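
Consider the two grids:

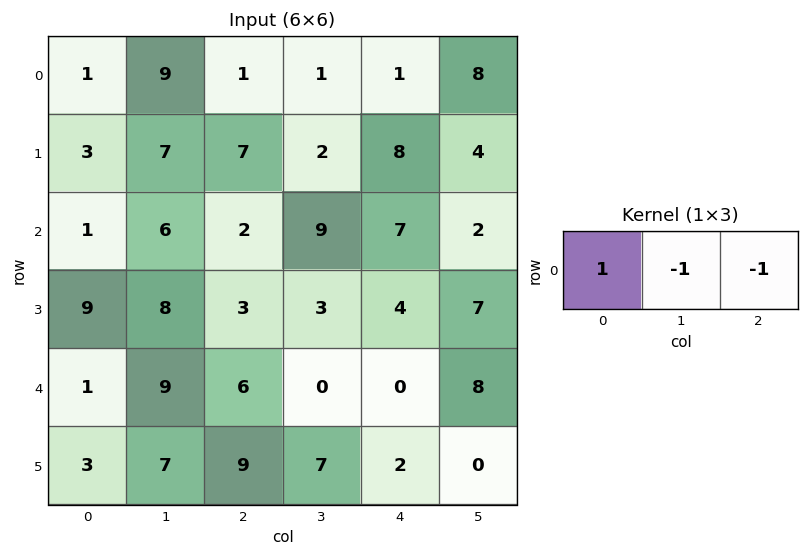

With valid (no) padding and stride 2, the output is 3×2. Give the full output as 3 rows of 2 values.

-9 -1
-7 -14
-14 6

Output[0,0]: The receptive field on the input at this output position is [1 9 1]. Elementwise product with the kernel and sum: 1·1 + 9·-1 + 1·-1.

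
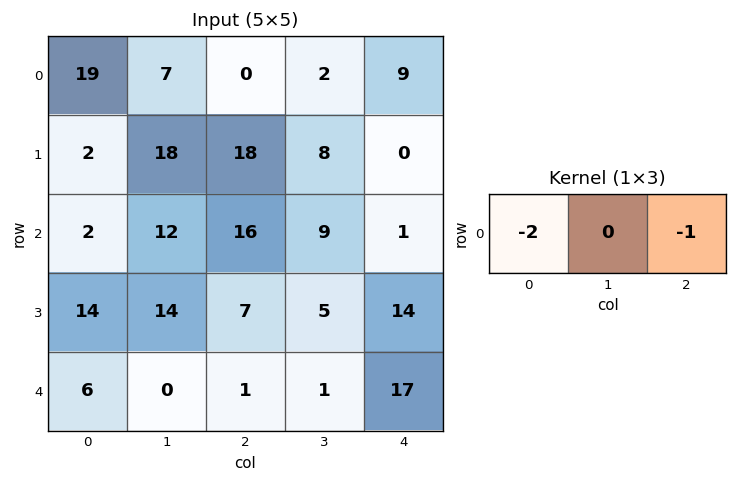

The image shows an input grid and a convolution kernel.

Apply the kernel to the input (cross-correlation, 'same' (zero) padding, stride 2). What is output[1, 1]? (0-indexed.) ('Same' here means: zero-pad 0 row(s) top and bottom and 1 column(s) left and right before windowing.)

The receptive field on the zero-padded input at this output position is [12 16 9]. Elementwise product with the kernel and sum: 12·-2 + 9·-1.

-33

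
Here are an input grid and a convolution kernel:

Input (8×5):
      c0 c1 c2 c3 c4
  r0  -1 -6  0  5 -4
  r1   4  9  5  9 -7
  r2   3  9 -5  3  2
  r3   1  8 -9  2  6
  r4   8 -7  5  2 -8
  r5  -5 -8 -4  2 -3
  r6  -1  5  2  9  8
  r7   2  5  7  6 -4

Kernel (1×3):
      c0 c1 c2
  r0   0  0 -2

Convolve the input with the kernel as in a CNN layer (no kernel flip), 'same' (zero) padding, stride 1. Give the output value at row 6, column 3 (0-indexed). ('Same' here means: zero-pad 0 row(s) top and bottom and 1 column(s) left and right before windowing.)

The receptive field on the zero-padded input at this output position is [2 9 8]. Elementwise product with the kernel and sum: 8·-2.

-16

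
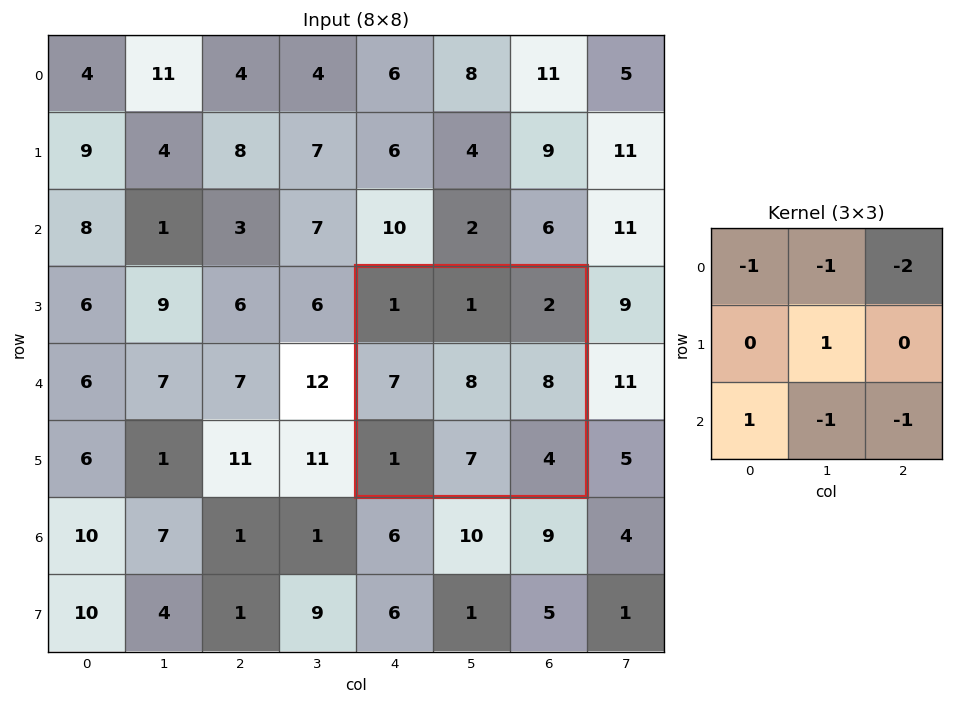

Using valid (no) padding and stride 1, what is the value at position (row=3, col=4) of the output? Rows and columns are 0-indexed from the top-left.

-8

The receptive field on the input at this output position is [1 1 2 / 7 8 8 / 1 7 4]. Elementwise product with the kernel and sum: 1·-1 + 1·-1 + 2·-2 + 8·1 + 1·1 + 7·-1 + 4·-1.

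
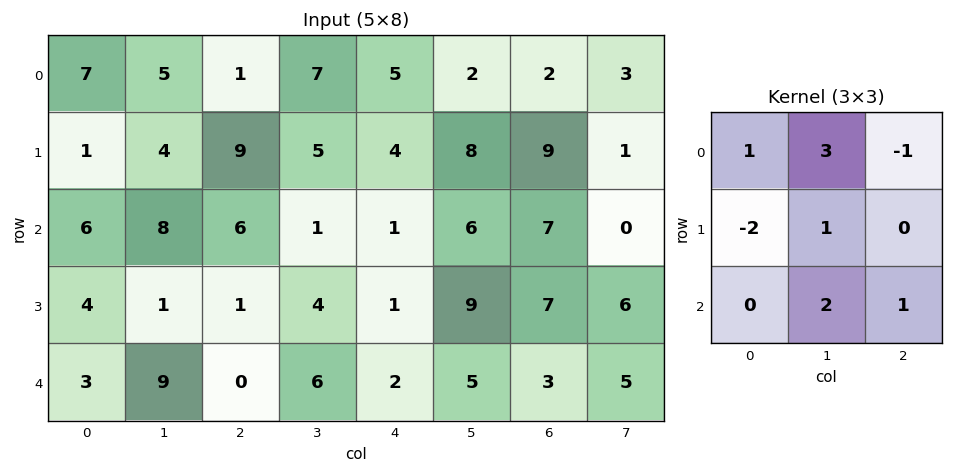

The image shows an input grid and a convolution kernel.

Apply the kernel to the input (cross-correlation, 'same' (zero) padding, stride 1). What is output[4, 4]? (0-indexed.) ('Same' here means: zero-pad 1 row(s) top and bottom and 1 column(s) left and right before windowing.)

-12

The receptive field on the zero-padded input at this output position is [4 1 9 / 6 2 5 / 0 0 0]. Elementwise product with the kernel and sum: 4·1 + 1·3 + 9·-1 + 6·-2 + 2·1 + 0·2 + 0·1.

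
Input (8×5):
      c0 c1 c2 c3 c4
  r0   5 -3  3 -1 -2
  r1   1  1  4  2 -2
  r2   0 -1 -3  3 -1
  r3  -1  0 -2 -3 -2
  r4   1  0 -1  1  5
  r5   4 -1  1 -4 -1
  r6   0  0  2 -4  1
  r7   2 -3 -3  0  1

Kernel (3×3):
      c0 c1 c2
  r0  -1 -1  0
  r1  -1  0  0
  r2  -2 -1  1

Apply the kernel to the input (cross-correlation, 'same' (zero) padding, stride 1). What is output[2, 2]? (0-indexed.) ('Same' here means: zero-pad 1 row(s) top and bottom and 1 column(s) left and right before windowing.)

-5

The receptive field on the zero-padded input at this output position is [1 4 2 / -1 -3 3 / 0 -2 -3]. Elementwise product with the kernel and sum: 1·-1 + 4·-1 + -1·-1 + 0·-2 + -2·-1 + -3·1.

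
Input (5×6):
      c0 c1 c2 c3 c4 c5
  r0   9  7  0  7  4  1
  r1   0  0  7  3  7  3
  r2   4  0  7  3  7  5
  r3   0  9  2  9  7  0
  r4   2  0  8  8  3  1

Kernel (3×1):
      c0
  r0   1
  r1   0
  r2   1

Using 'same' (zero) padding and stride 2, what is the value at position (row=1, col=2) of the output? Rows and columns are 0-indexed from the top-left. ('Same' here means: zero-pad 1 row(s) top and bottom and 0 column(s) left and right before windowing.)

The receptive field on the zero-padded input at this output position is [7 / 7 / 7]. Elementwise product with the kernel and sum: 7·1 + 7·1.

14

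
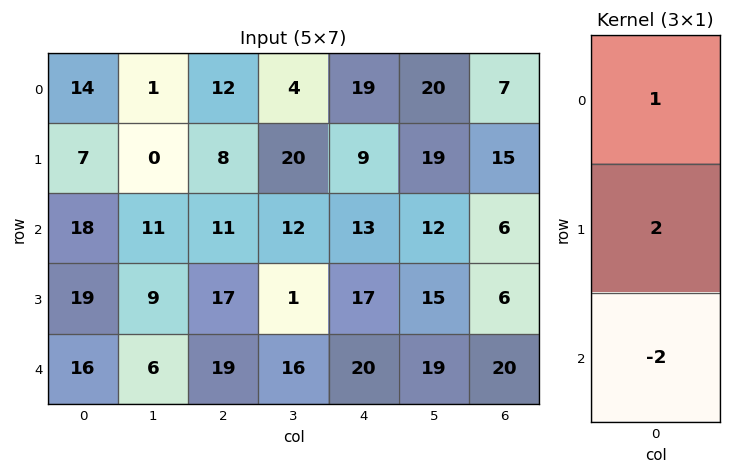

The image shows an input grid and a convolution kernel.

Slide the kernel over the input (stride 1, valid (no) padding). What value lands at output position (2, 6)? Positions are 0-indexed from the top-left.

-22

The receptive field on the input at this output position is [6 / 6 / 20]. Elementwise product with the kernel and sum: 6·1 + 6·2 + 20·-2.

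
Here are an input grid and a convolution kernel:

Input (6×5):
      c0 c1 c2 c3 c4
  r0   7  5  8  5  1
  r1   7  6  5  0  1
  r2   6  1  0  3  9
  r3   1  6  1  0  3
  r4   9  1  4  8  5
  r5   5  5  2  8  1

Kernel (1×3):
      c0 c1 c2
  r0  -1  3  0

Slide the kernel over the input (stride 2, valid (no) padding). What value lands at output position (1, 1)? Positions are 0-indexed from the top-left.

The receptive field on the input at this output position is [0 3 9]. Elementwise product with the kernel and sum: 0·-1 + 3·3.

9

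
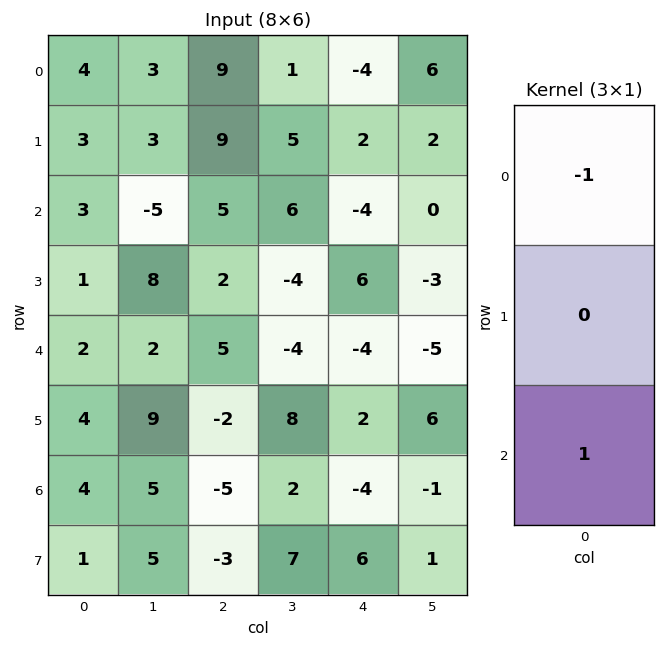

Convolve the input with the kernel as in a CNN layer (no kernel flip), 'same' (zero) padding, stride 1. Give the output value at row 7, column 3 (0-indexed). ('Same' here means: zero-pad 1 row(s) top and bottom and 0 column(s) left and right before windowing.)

-2

The receptive field on the zero-padded input at this output position is [2 / 7 / 0]. Elementwise product with the kernel and sum: 2·-1 + 0·1.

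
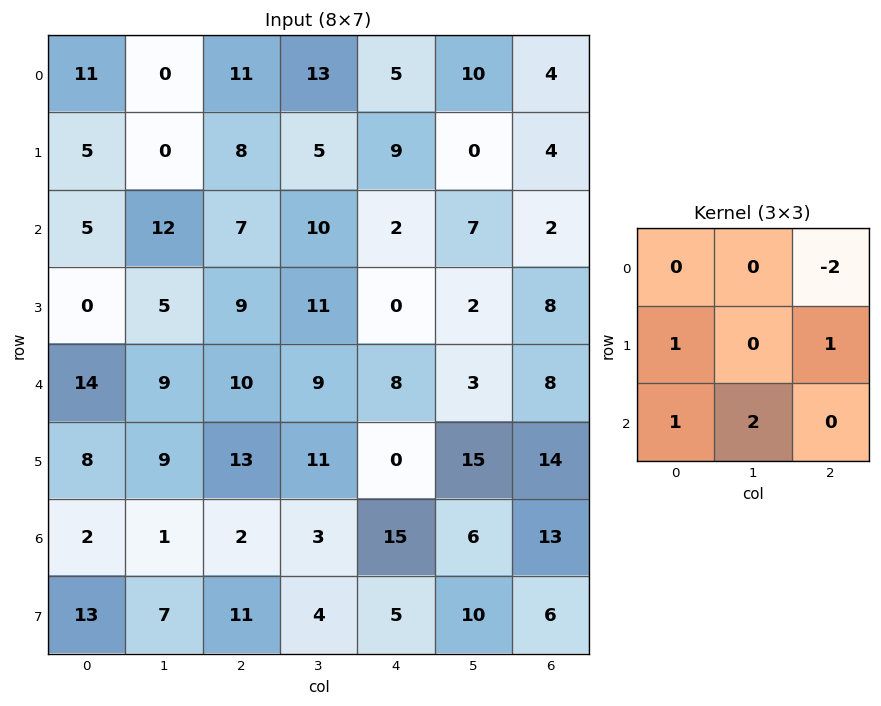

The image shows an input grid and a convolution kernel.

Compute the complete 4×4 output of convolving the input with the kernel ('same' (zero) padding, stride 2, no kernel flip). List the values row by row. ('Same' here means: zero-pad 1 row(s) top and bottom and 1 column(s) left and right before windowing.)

Output[0,0]: The receptive field on the zero-padded input at this output position is [0 0 0 / 0 11 0 / 0 5 0]. Elementwise product with the kernel and sum: 0·-2 + 0·1 + 0·1 + 0·1 + 5·2.

10 29 46 18
12 35 28 25
15 31 19 46
9 11 -7 28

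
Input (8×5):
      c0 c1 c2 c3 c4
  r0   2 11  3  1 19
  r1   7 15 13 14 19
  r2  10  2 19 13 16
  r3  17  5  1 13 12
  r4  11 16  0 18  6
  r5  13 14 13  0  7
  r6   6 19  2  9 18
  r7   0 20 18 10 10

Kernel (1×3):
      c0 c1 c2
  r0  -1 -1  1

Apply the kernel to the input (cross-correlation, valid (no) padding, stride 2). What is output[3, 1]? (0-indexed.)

The receptive field on the input at this output position is [2 9 18]. Elementwise product with the kernel and sum: 2·-1 + 9·-1 + 18·1.

7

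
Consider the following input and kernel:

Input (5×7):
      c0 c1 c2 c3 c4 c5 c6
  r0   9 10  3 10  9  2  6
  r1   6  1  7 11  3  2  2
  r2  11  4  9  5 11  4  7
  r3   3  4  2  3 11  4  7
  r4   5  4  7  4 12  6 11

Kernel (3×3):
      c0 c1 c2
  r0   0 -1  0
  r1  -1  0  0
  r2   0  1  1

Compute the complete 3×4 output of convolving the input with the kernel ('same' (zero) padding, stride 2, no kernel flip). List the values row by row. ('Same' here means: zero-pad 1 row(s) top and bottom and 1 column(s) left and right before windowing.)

7 8 -5 0
1 -6 7 1
-3 -6 -15 -13

Output[0,0]: The receptive field on the zero-padded input at this output position is [0 0 0 / 0 9 10 / 0 6 1]. Elementwise product with the kernel and sum: 0·-1 + 0·-1 + 6·1 + 1·1.
Output[0,1]: The receptive field on the zero-padded input at this output position is [0 0 0 / 10 3 10 / 1 7 11]. Elementwise product with the kernel and sum: 0·-1 + 10·-1 + 7·1 + 11·1.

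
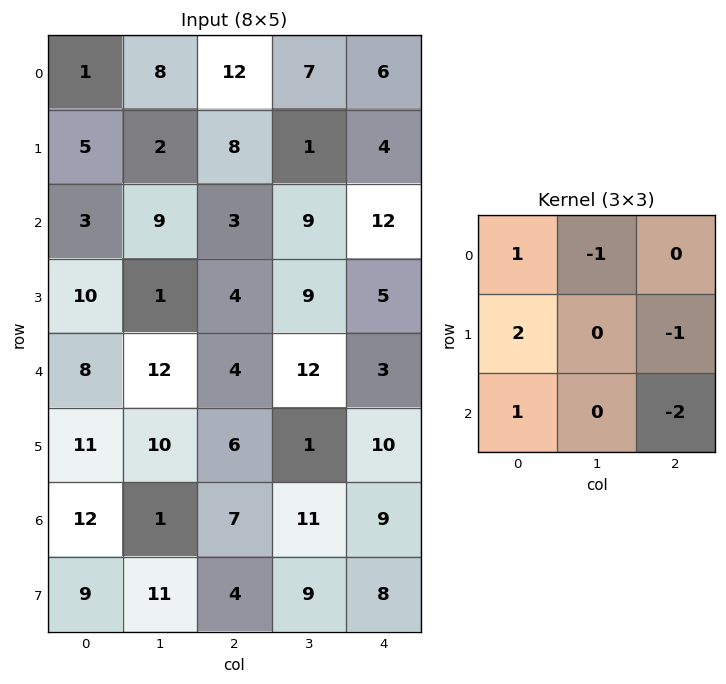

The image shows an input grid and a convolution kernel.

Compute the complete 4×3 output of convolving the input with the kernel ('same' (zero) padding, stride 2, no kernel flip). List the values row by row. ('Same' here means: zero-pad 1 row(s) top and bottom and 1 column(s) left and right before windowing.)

-12 9 15
-16 -14 24
-42 17 29
-34 -12 22

Output[0,0]: The receptive field on the zero-padded input at this output position is [0 0 0 / 0 1 8 / 0 5 2]. Elementwise product with the kernel and sum: 0·1 + 0·-1 + 0·2 + 8·-1 + 0·1 + 2·-2.
Output[0,1]: The receptive field on the zero-padded input at this output position is [0 0 0 / 8 12 7 / 2 8 1]. Elementwise product with the kernel and sum: 0·1 + 0·-1 + 8·2 + 7·-1 + 2·1 + 1·-2.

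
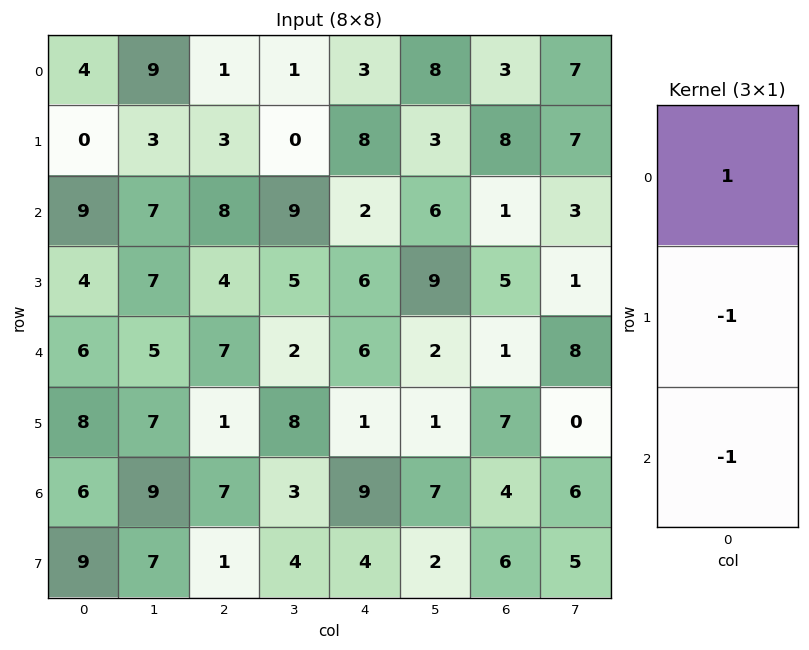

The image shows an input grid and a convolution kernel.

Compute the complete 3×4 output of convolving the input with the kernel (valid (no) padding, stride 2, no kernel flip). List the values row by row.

Output[0,0]: The receptive field on the input at this output position is [4 / 0 / 9]. Elementwise product with the kernel and sum: 4·1 + 0·-1 + 9·-1.

-5 -10 -7 -6
-1 -3 -10 -5
-8 -1 -4 -10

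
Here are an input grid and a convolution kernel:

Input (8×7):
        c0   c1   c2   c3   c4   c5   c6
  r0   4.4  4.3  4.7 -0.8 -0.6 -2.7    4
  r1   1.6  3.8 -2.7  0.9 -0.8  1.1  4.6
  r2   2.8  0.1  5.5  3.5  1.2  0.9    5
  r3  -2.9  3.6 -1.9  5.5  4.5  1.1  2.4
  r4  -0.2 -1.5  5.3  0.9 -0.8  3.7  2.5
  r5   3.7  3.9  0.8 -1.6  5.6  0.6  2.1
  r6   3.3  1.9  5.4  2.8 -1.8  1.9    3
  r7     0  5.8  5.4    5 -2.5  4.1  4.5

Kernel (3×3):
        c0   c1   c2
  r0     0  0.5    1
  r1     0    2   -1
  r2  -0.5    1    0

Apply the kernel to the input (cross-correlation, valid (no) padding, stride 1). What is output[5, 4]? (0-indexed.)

The receptive field on the input at this output position is [5.6 0.6 2.1 / -1.8 1.9 3 / -2.5 4.1 4.5]. Elementwise product with the kernel and sum: 0.6·0.5 + 2.1·1 + 1.9·2 + 3·-1 + -2.5·-0.5 + 4.1·1.

8.55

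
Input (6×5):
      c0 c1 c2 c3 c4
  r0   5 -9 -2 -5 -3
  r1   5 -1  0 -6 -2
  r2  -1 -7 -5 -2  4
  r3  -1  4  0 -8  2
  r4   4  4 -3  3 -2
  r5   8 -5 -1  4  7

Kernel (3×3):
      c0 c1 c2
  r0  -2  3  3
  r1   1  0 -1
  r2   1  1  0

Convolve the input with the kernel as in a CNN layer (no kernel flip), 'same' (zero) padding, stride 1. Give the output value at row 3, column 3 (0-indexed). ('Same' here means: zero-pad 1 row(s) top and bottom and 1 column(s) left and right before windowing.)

The receptive field on the zero-padded input at this output position is [-5 -2 4 / 0 -8 2 / -3 3 -2]. Elementwise product with the kernel and sum: -5·-2 + -2·3 + 4·3 + 0·1 + 2·-1 + -3·1 + 3·1.

14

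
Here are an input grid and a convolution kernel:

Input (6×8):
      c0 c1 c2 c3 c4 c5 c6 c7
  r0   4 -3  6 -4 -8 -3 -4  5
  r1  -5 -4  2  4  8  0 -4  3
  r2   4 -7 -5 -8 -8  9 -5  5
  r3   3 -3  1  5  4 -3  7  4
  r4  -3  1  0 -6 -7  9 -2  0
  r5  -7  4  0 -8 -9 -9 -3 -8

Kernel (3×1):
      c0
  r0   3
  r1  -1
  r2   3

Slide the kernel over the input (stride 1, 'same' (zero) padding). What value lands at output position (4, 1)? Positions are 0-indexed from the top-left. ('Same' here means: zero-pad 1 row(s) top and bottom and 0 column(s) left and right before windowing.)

2

The receptive field on the zero-padded input at this output position is [-3 / 1 / 4]. Elementwise product with the kernel and sum: -3·3 + 1·-1 + 4·3.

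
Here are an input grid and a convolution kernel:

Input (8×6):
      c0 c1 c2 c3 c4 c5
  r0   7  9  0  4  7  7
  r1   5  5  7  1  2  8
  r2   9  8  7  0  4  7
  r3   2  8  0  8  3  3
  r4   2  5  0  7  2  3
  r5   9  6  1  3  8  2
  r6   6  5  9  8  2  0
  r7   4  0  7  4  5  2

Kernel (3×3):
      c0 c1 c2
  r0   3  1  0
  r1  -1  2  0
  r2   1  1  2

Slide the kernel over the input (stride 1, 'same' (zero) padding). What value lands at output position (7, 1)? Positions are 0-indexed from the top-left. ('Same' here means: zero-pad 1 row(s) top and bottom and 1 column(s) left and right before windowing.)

The receptive field on the zero-padded input at this output position is [6 5 9 / 4 0 7 / 0 0 0]. Elementwise product with the kernel and sum: 6·3 + 5·1 + 4·-1 + 0·2 + 0·1 + 0·1 + 0·2.

19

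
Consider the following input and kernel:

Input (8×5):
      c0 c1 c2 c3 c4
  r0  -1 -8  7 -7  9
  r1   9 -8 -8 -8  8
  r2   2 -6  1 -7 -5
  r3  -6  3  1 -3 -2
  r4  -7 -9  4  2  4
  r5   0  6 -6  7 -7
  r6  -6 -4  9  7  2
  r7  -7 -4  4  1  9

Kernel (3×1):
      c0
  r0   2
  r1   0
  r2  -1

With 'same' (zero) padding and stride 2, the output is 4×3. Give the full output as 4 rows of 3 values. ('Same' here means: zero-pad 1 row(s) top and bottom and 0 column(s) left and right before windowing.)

Output[0,0]: The receptive field on the zero-padded input at this output position is [0 / -1 / 9]. Elementwise product with the kernel and sum: 0·2 + 9·-1.
Output[0,1]: The receptive field on the zero-padded input at this output position is [0 / 7 / -8]. Elementwise product with the kernel and sum: 0·2 + -8·-1.

-9 8 -8
24 -17 18
-12 8 3
7 -16 -23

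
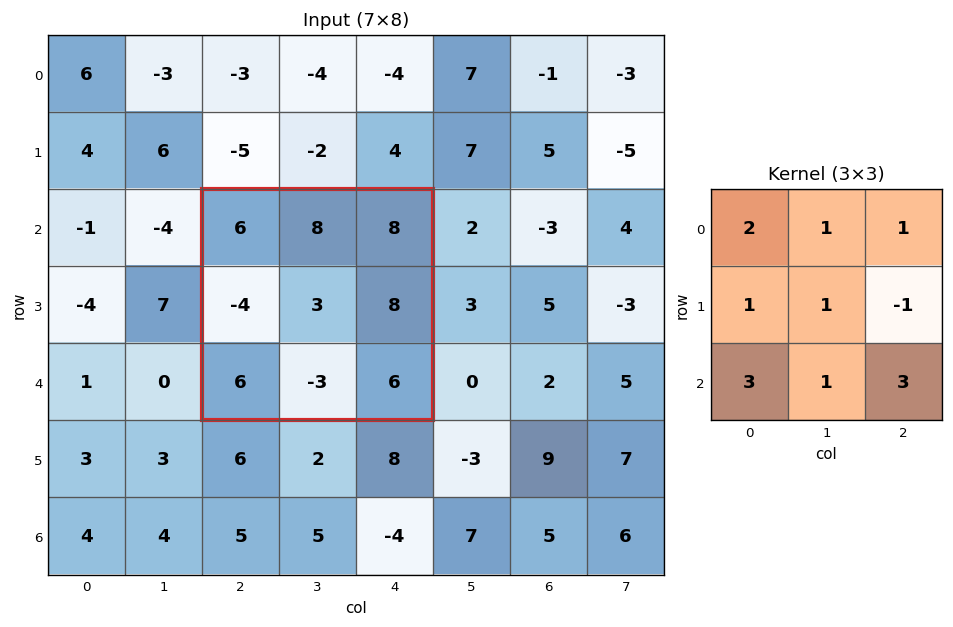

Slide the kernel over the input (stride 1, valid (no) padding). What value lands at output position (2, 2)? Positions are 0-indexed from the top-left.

52

The receptive field on the input at this output position is [6 8 8 / -4 3 8 / 6 -3 6]. Elementwise product with the kernel and sum: 6·2 + 8·1 + 8·1 + -4·1 + 3·1 + 8·-1 + 6·3 + -3·1 + 6·3.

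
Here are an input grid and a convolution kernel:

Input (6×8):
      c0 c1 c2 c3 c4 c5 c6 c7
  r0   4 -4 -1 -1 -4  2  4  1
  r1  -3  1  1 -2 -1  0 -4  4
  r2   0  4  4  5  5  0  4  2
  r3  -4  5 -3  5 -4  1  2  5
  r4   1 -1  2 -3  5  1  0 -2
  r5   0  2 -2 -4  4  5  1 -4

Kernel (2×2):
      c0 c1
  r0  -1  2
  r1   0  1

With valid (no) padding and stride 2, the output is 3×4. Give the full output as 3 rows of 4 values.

-11 -3 8 2
13 11 -4 5
-1 -12 2 -8

Output[0,0]: The receptive field on the input at this output position is [4 -4 / -3 1]. Elementwise product with the kernel and sum: 4·-1 + -4·2 + 1·1.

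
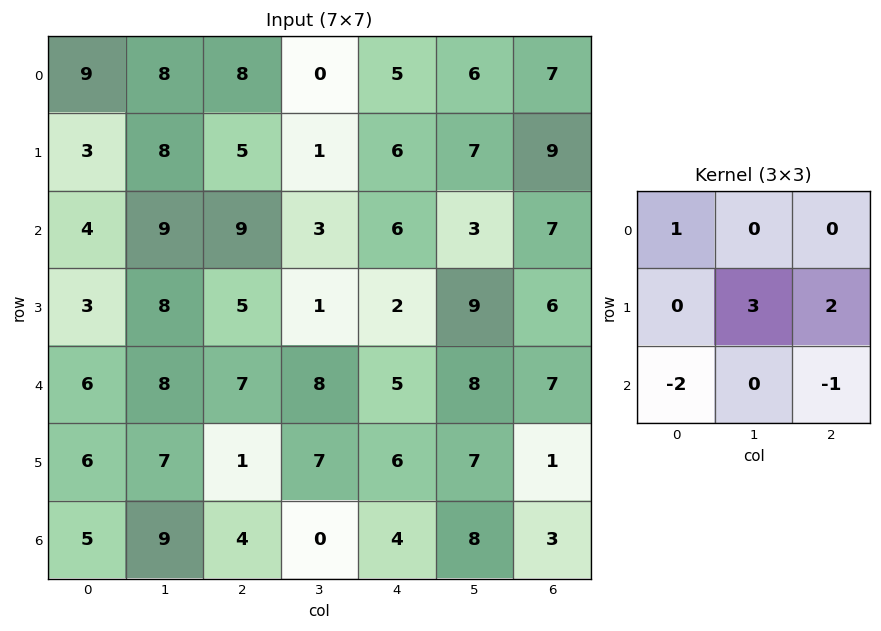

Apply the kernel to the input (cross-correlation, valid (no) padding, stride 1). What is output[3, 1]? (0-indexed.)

24

The receptive field on the input at this output position is [8 5 1 / 8 7 8 / 7 1 7]. Elementwise product with the kernel and sum: 8·1 + 7·3 + 8·2 + 7·-2 + 7·-1.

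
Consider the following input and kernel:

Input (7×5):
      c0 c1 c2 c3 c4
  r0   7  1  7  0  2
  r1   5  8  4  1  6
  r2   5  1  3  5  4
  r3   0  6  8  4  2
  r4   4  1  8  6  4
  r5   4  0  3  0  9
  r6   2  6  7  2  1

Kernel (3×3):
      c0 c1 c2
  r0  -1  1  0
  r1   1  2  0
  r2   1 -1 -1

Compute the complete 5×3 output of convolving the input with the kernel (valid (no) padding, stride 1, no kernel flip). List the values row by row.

Output[0,0]: The receptive field on the input at this output position is [7 1 7 / 5 8 4 / 5 1 3]. Elementwise product with the kernel and sum: 7·-1 + 1·1 + 5·1 + 8·2 + 5·1 + 1·-1 + 3·-1.
Output[0,1]: The receptive field on the input at this output position is [1 7 0 / 8 4 1 / 1 3 5]. Elementwise product with the kernel and sum: 1·-1 + 7·1 + 8·1 + 4·2 + 1·1 + 3·-1 + 5·-1.

16 15 -7
-4 -3 12
3 11 16
13 16 10
-10 10 5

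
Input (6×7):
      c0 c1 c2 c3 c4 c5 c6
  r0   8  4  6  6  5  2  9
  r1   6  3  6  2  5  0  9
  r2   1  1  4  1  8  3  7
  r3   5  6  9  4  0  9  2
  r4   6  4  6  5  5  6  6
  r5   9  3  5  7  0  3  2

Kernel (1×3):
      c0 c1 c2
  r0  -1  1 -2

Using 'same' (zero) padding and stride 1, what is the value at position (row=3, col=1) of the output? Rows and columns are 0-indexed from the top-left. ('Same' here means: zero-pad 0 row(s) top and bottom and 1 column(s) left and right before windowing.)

-17

The receptive field on the zero-padded input at this output position is [5 6 9]. Elementwise product with the kernel and sum: 5·-1 + 6·1 + 9·-2.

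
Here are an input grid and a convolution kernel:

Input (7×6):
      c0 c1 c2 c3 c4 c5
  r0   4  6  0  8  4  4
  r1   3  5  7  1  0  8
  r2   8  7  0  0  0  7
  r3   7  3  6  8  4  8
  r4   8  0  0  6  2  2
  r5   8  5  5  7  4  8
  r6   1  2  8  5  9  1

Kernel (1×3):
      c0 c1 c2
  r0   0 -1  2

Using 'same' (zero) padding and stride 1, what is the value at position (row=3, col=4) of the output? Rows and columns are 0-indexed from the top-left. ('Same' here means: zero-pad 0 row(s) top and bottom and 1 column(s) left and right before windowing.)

12

The receptive field on the zero-padded input at this output position is [8 4 8]. Elementwise product with the kernel and sum: 4·-1 + 8·2.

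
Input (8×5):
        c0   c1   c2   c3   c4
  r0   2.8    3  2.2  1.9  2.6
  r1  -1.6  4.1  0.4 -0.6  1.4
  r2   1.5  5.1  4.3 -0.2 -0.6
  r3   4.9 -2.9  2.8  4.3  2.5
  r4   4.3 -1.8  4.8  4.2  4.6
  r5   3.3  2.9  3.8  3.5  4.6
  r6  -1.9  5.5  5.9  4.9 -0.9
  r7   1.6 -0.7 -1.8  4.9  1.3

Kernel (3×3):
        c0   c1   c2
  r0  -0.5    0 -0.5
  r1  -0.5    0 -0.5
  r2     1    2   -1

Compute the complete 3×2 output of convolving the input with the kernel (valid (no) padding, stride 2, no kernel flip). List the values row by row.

Output[0,0]: The receptive field on the input at this output position is [2.8 3 2.2 / -1.6 4.1 0.4 / 1.5 5.1 4.3]. Elementwise product with the kernel and sum: 2.8·-0.5 + 2.2·-0.5 + -1.6·-0.5 + 0.4·-0.5 + 1.5·1 + 5.1·2 + 4.3·-1.

5.5 1.2
-10.85 4.1
-4.9 7.7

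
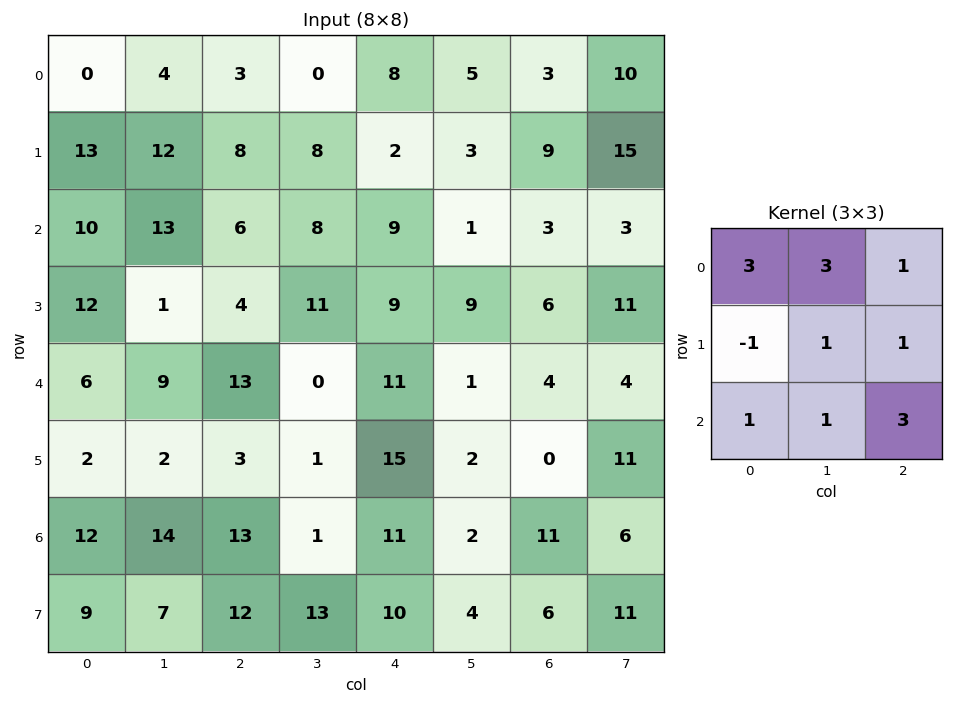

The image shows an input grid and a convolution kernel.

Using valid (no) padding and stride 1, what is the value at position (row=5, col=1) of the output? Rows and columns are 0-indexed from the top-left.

The receptive field on the input at this output position is [2 3 1 / 14 13 1 / 7 12 13]. Elementwise product with the kernel and sum: 2·3 + 3·3 + 1·1 + 14·-1 + 13·1 + 1·1 + 7·1 + 12·1 + 13·3.

74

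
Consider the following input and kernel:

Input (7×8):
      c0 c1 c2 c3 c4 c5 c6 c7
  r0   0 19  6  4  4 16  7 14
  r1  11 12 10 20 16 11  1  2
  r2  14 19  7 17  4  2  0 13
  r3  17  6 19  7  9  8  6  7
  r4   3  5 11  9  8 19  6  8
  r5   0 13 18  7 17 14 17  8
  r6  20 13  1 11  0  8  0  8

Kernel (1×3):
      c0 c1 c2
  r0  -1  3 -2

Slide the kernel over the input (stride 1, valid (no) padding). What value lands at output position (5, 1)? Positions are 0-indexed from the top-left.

The receptive field on the input at this output position is [13 18 7]. Elementwise product with the kernel and sum: 13·-1 + 18·3 + 7·-2.

27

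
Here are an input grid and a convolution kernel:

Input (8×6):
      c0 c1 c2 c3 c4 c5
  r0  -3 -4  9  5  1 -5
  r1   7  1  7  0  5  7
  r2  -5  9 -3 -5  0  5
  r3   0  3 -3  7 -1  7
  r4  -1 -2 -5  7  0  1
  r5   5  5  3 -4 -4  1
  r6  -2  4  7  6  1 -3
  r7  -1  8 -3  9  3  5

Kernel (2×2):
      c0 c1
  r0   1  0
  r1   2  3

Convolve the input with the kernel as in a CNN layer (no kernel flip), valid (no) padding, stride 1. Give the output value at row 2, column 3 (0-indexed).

The receptive field on the input at this output position is [-5 0 / 7 -1]. Elementwise product with the kernel and sum: -5·1 + 7·2 + -1·3.

6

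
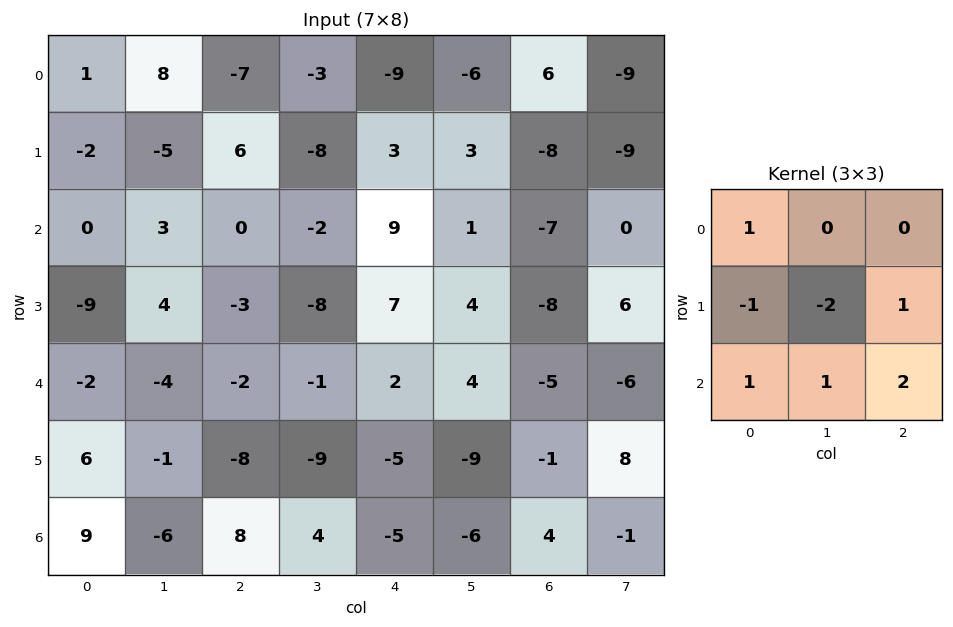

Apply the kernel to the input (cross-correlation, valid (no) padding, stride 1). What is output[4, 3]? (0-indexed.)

The receptive field on the input at this output position is [-1 2 4 / -9 -5 -9 / 4 -5 -6]. Elementwise product with the kernel and sum: -1·1 + -9·-1 + -5·-2 + -9·1 + 4·1 + -5·1 + -6·2.

-4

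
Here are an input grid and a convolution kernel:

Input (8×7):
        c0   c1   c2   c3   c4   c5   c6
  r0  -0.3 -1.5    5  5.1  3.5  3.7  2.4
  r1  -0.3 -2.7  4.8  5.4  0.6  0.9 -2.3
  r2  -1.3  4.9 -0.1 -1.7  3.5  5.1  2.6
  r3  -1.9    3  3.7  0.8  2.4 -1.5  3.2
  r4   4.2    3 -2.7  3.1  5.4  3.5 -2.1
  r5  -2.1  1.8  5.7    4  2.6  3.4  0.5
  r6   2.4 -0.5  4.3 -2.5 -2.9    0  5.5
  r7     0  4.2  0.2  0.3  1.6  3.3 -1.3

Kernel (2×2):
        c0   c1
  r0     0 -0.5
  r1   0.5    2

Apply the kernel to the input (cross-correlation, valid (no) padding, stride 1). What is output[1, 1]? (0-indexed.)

The receptive field on the input at this output position is [-2.7 4.8 / 4.9 -0.1]. Elementwise product with the kernel and sum: 4.8·-0.5 + 4.9·0.5 + -0.1·2.

-0.15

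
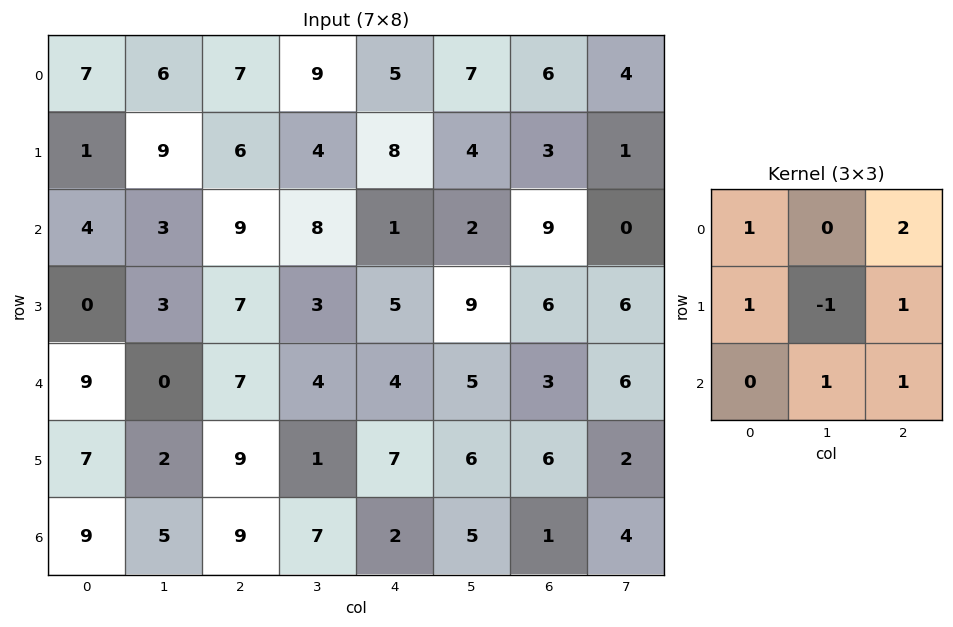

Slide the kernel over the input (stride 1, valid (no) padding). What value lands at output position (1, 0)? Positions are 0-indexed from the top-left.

33

The receptive field on the input at this output position is [1 9 6 / 4 3 9 / 0 3 7]. Elementwise product with the kernel and sum: 1·1 + 6·2 + 4·1 + 3·-1 + 9·1 + 3·1 + 7·1.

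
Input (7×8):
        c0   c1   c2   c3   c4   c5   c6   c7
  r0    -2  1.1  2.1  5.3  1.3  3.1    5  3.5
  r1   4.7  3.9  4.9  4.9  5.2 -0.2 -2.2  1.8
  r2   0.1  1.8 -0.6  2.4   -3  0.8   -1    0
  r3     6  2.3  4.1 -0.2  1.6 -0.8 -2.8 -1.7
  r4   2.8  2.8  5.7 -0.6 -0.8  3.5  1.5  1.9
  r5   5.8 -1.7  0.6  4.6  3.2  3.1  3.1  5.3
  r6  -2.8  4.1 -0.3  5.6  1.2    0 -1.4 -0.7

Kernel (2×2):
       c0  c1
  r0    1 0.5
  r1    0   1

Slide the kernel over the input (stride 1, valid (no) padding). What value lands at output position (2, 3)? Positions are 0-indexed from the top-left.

2.5

The receptive field on the input at this output position is [2.4 -3 / -0.2 1.6]. Elementwise product with the kernel and sum: 2.4·1 + -3·0.5 + 1.6·1.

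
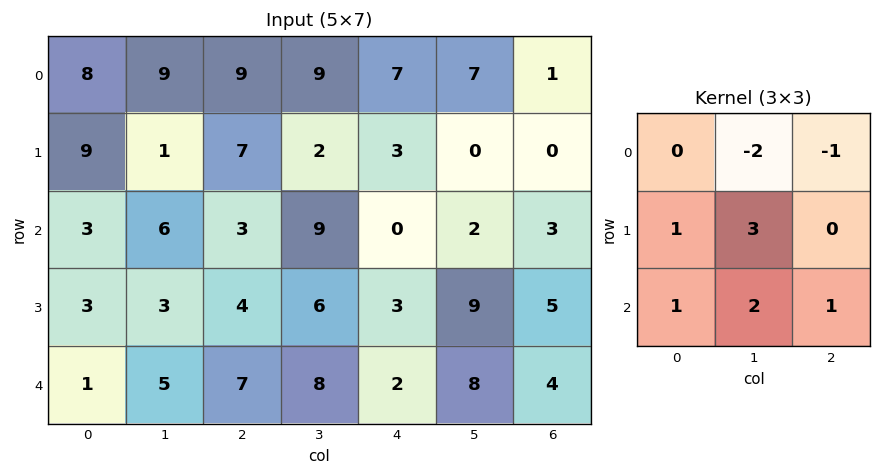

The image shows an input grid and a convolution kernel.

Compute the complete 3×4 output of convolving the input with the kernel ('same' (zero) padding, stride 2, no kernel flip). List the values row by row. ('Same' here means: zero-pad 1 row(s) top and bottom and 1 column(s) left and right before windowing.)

43 53 38 10
-1 16 24 30
-6 12 -1 10

Output[0,0]: The receptive field on the zero-padded input at this output position is [0 0 0 / 0 8 9 / 0 9 1]. Elementwise product with the kernel and sum: 0·-2 + 0·-1 + 0·1 + 8·3 + 0·1 + 9·2 + 1·1.
Output[0,1]: The receptive field on the zero-padded input at this output position is [0 0 0 / 9 9 9 / 1 7 2]. Elementwise product with the kernel and sum: 0·-2 + 0·-1 + 9·1 + 9·3 + 1·1 + 7·2 + 2·1.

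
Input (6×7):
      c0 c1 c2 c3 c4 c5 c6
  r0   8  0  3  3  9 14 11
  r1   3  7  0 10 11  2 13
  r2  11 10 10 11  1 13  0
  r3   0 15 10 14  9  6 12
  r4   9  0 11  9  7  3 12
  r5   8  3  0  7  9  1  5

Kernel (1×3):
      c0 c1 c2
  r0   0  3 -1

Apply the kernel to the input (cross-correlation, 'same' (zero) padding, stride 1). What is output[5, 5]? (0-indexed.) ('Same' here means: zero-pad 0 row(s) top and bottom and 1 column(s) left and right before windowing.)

-2

The receptive field on the zero-padded input at this output position is [9 1 5]. Elementwise product with the kernel and sum: 1·3 + 5·-1.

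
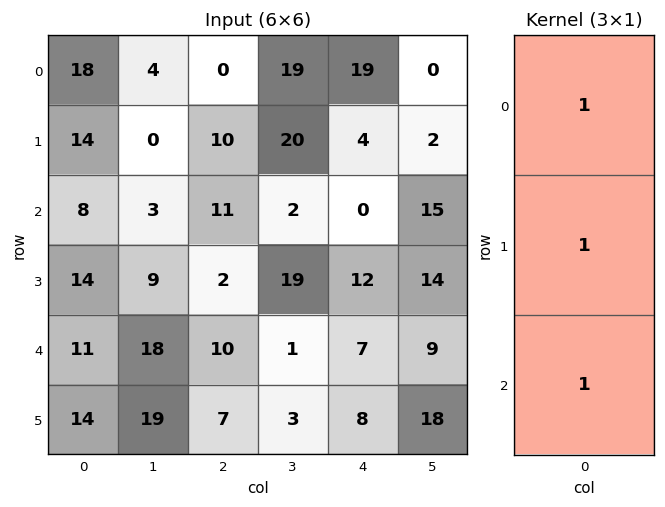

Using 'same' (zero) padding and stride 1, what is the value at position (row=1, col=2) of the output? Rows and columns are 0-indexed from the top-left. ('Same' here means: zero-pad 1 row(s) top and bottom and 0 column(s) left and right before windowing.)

21

The receptive field on the zero-padded input at this output position is [0 / 10 / 11]. Elementwise product with the kernel and sum: 0·1 + 10·1 + 11·1.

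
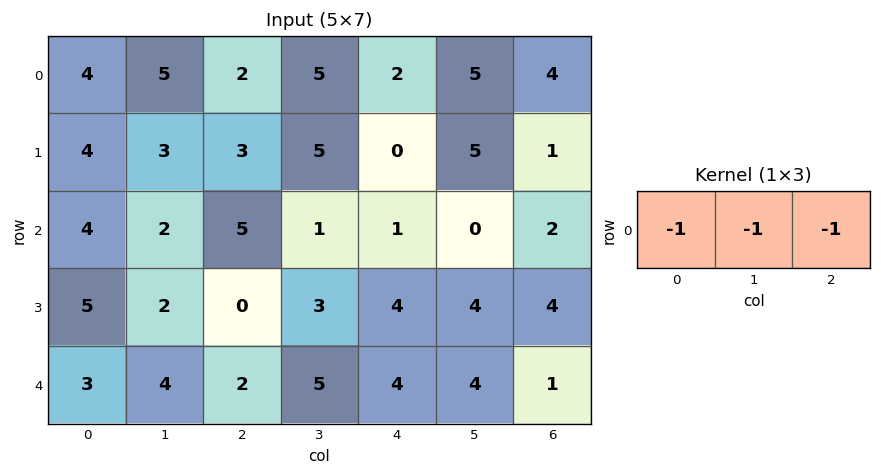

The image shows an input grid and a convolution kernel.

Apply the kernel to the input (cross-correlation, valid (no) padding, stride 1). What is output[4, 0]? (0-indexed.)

The receptive field on the input at this output position is [3 4 2]. Elementwise product with the kernel and sum: 3·-1 + 4·-1 + 2·-1.

-9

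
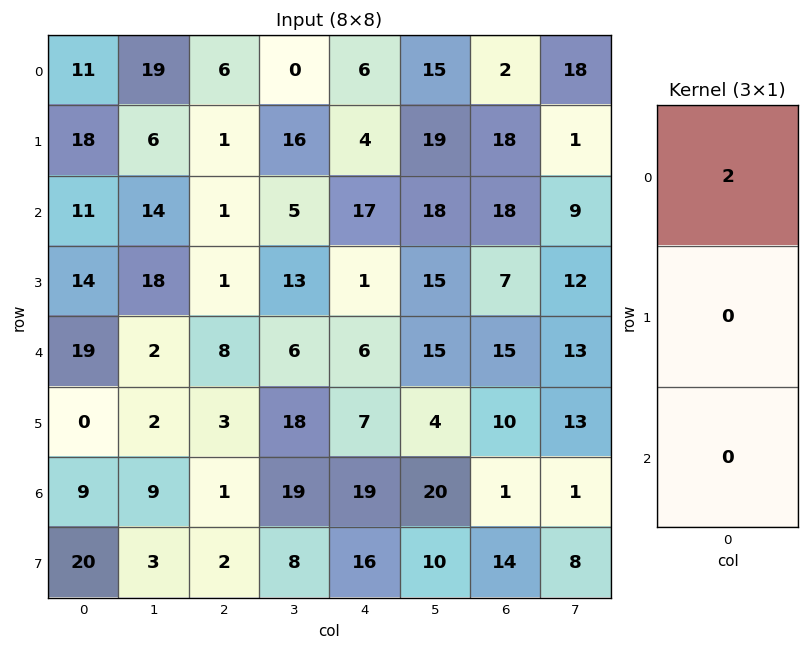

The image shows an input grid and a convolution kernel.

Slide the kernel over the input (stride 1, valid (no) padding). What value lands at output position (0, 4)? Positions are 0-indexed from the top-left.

12

The receptive field on the input at this output position is [6 / 4 / 17]. Elementwise product with the kernel and sum: 6·2.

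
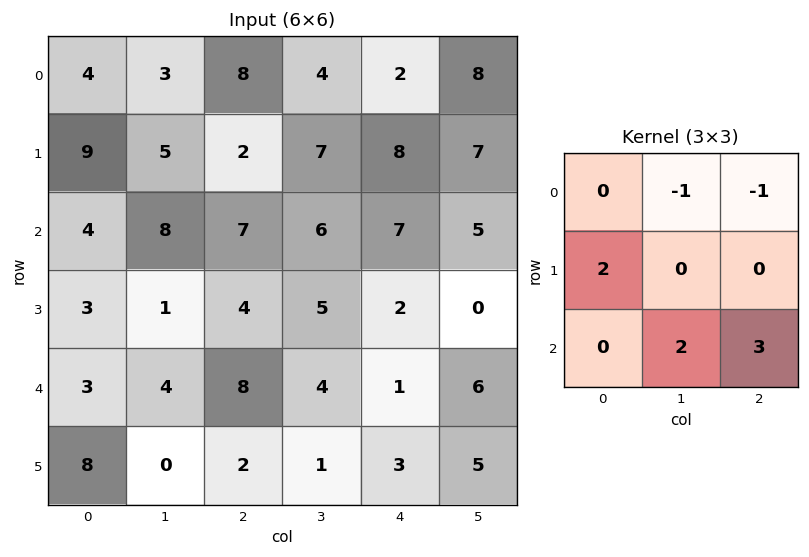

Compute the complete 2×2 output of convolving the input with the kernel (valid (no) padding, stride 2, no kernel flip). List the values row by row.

44 31
23 6

Output[0,0]: The receptive field on the input at this output position is [4 3 8 / 9 5 2 / 4 8 7]. Elementwise product with the kernel and sum: 3·-1 + 8·-1 + 9·2 + 8·2 + 7·3.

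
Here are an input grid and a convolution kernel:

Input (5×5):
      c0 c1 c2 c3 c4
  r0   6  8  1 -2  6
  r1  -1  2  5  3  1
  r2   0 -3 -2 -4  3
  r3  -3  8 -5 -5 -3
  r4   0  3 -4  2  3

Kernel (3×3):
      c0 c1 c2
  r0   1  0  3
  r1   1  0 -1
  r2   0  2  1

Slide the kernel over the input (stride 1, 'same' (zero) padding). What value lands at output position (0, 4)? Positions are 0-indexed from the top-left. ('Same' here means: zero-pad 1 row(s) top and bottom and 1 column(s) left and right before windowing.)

0

The receptive field on the zero-padded input at this output position is [0 0 0 / -2 6 0 / 3 1 0]. Elementwise product with the kernel and sum: 0·1 + 0·3 + -2·1 + 0·-1 + 1·2 + 0·1.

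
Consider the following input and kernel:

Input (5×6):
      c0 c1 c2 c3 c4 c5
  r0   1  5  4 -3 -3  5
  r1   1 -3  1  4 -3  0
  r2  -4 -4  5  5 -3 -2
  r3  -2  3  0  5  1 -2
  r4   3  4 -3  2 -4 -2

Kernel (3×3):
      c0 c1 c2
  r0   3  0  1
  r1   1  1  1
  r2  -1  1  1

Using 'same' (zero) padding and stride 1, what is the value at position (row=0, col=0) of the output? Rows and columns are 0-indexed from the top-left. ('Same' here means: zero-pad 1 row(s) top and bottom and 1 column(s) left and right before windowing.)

4

The receptive field on the zero-padded input at this output position is [0 0 0 / 0 1 5 / 0 1 -3]. Elementwise product with the kernel and sum: 0·3 + 0·1 + 0·1 + 1·1 + 5·1 + 0·-1 + 1·1 + -3·1.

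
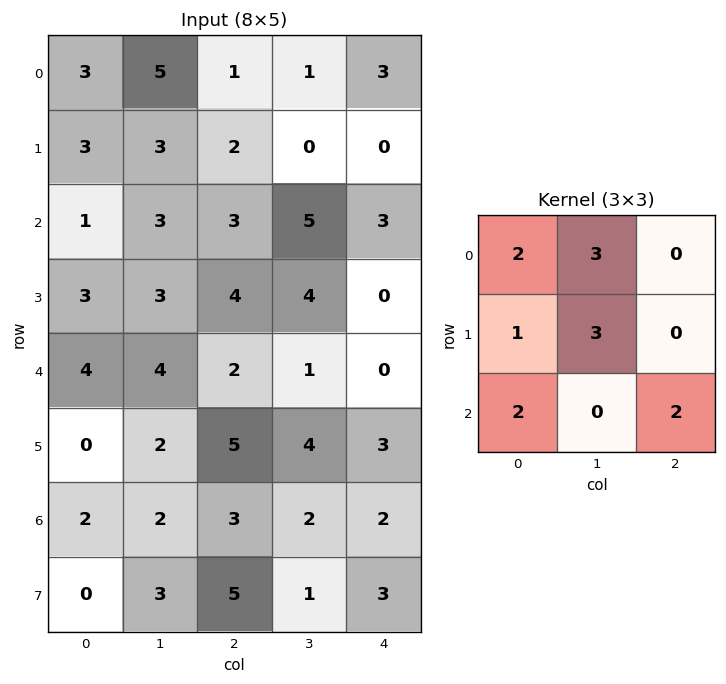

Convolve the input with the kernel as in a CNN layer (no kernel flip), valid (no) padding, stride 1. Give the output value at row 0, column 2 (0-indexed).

19

The receptive field on the input at this output position is [1 1 3 / 2 0 0 / 3 5 3]. Elementwise product with the kernel and sum: 1·2 + 1·3 + 2·1 + 0·3 + 3·2 + 3·2.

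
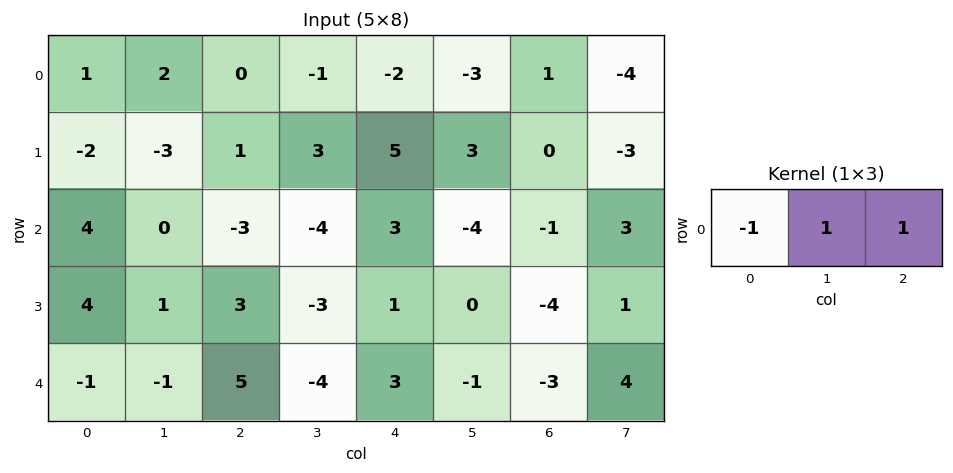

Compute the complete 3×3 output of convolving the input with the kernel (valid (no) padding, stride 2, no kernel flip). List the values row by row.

Output[0,0]: The receptive field on the input at this output position is [1 2 0]. Elementwise product with the kernel and sum: 1·-1 + 2·1 + 0·1.

1 -3 0
-7 2 -8
5 -6 -7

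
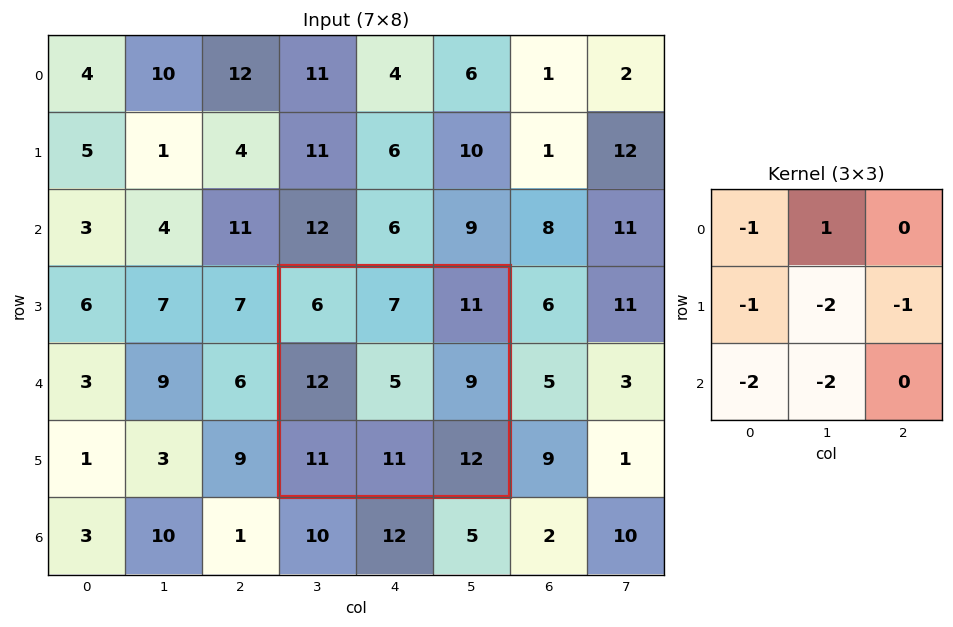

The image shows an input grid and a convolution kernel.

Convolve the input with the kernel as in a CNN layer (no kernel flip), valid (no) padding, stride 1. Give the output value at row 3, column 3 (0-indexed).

-74

The receptive field on the input at this output position is [6 7 11 / 12 5 9 / 11 11 12]. Elementwise product with the kernel and sum: 6·-1 + 7·1 + 12·-1 + 5·-2 + 9·-1 + 11·-2 + 11·-2.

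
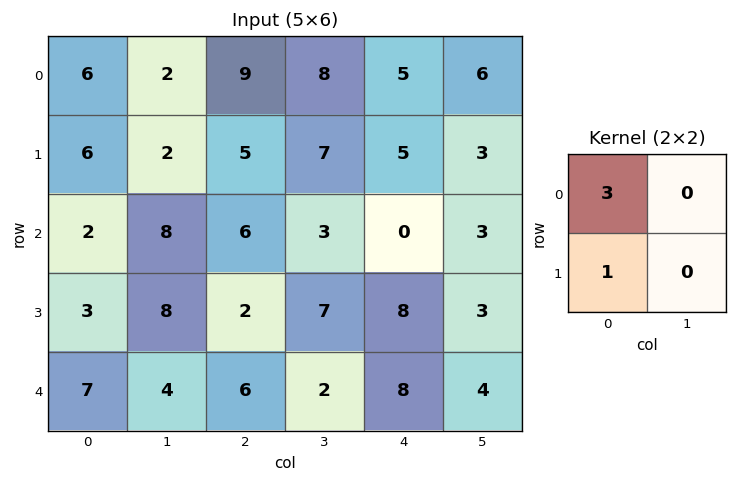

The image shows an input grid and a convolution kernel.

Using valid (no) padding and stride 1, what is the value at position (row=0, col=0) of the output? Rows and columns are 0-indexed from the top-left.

24

The receptive field on the input at this output position is [6 2 / 6 2]. Elementwise product with the kernel and sum: 6·3 + 6·1.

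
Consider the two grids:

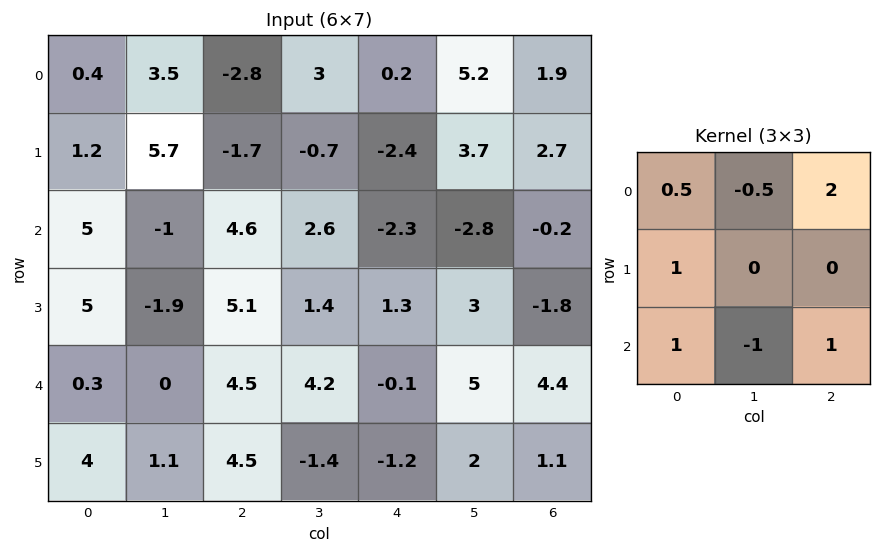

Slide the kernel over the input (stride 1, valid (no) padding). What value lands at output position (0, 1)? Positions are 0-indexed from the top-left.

11.85

The receptive field on the input at this output position is [3.5 -2.8 3 / 5.7 -1.7 -0.7 / -1 4.6 2.6]. Elementwise product with the kernel and sum: 3.5·0.5 + -2.8·-0.5 + 3·2 + 5.7·1 + -1·1 + 4.6·-1 + 2.6·1.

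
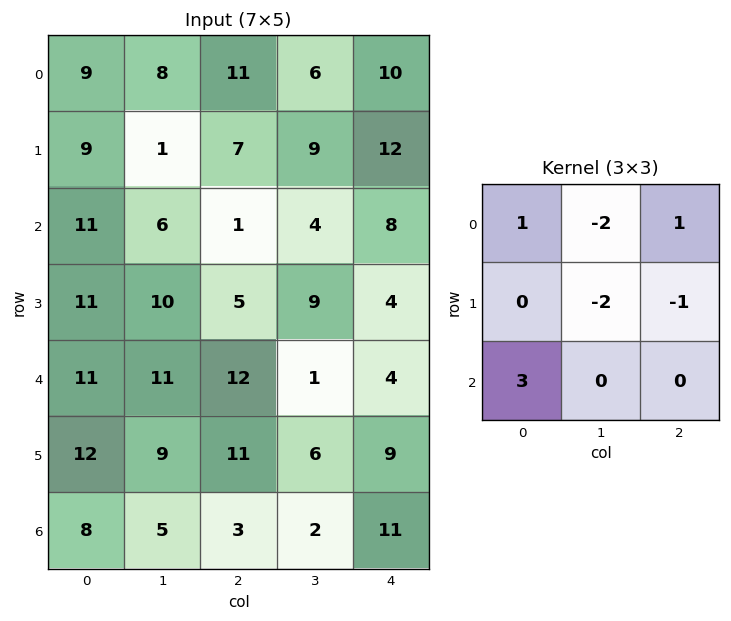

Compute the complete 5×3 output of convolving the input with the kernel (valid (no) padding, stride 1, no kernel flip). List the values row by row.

Output[0,0]: The receptive field on the input at this output position is [9 8 11 / 9 1 7 / 11 6 1]. Elementwise product with the kernel and sum: 9·1 + 8·-2 + 11·1 + 1·-2 + 7·-1 + 11·3.
Output[0,1]: The receptive field on the input at this output position is [8 11 6 / 1 7 9 / 6 1 4]. Elementwise product with the kernel and sum: 8·1 + 11·-2 + 6·1 + 7·-2 + 9·-1 + 6·3.

28 -13 -18
34 20 0
8 22 15
-2 11 18
-4 -25 2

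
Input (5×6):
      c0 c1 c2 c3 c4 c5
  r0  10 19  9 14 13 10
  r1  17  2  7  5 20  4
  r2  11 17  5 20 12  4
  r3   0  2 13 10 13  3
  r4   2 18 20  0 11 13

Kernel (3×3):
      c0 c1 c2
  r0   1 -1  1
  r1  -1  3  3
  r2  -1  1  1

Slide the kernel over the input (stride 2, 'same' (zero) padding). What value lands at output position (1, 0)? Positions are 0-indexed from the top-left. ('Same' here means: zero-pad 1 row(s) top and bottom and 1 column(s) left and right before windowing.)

71

The receptive field on the zero-padded input at this output position is [0 17 2 / 0 11 17 / 0 0 2]. Elementwise product with the kernel and sum: 0·1 + 17·-1 + 2·1 + 0·-1 + 11·3 + 17·3 + 0·-1 + 0·1 + 2·1.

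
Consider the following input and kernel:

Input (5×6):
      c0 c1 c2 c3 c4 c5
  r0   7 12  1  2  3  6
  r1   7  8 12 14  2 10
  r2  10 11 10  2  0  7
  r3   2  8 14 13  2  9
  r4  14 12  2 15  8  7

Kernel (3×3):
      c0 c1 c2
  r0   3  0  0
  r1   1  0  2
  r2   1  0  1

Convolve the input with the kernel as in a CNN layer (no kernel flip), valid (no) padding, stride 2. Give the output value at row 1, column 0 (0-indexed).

The receptive field on the input at this output position is [10 11 10 / 2 8 14 / 14 12 2]. Elementwise product with the kernel and sum: 10·3 + 2·1 + 14·2 + 14·1 + 2·1.

76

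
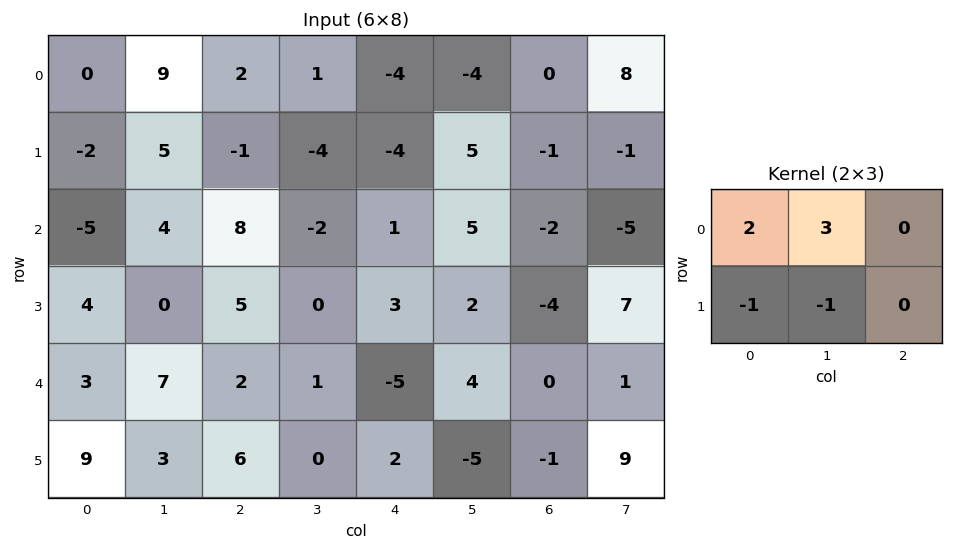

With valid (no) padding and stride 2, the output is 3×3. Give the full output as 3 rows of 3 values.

Output[0,0]: The receptive field on the input at this output position is [0 9 2 / -2 5 -1]. Elementwise product with the kernel and sum: 0·2 + 9·3 + -2·-1 + 5·-1.
Output[0,1]: The receptive field on the input at this output position is [2 1 -4 / -1 -4 -4]. Elementwise product with the kernel and sum: 2·2 + 1·3 + -1·-1 + -4·-1.

24 12 -21
-2 5 12
15 1 5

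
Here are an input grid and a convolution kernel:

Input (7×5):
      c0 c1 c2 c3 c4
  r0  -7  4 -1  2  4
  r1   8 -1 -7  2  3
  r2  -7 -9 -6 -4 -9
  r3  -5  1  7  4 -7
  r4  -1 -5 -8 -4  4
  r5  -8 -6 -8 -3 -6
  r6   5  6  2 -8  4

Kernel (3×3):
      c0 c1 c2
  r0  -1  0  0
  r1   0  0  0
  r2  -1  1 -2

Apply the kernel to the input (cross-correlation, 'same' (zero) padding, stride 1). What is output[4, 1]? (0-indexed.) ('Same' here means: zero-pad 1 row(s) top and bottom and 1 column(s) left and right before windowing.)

23

The receptive field on the zero-padded input at this output position is [-5 1 7 / -1 -5 -8 / -8 -6 -8]. Elementwise product with the kernel and sum: -5·-1 + -8·-1 + -6·1 + -8·-2.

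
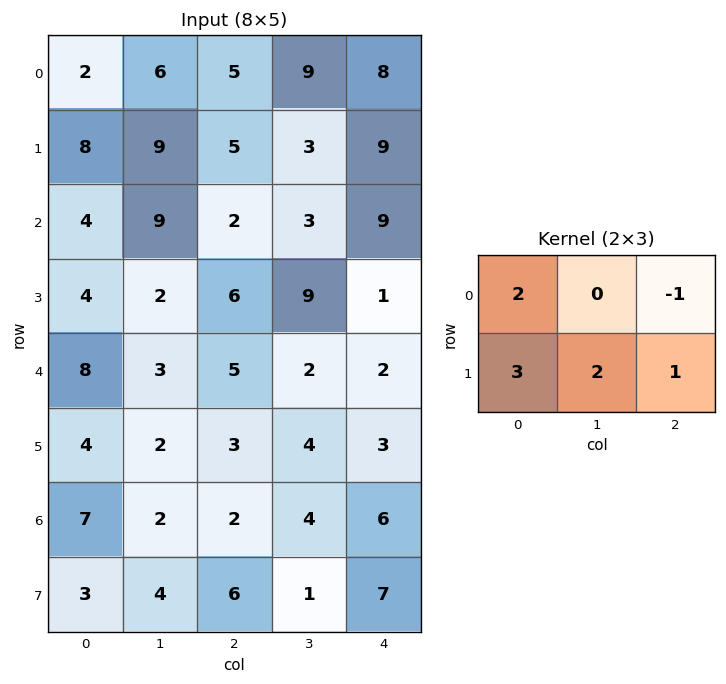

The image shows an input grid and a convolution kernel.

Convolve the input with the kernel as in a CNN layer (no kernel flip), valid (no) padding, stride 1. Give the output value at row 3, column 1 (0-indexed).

The receptive field on the input at this output position is [2 6 9 / 3 5 2]. Elementwise product with the kernel and sum: 2·2 + 9·-1 + 3·3 + 5·2 + 2·1.

16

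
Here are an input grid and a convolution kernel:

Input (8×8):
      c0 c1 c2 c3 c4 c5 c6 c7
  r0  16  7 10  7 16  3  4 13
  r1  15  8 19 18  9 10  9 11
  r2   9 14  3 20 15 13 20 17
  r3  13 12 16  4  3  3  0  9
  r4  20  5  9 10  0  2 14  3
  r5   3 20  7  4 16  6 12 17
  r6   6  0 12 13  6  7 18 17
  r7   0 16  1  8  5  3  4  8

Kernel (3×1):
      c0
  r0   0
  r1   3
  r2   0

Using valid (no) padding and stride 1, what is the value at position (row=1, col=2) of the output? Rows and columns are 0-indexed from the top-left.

9

The receptive field on the input at this output position is [19 / 3 / 16]. Elementwise product with the kernel and sum: 3·3.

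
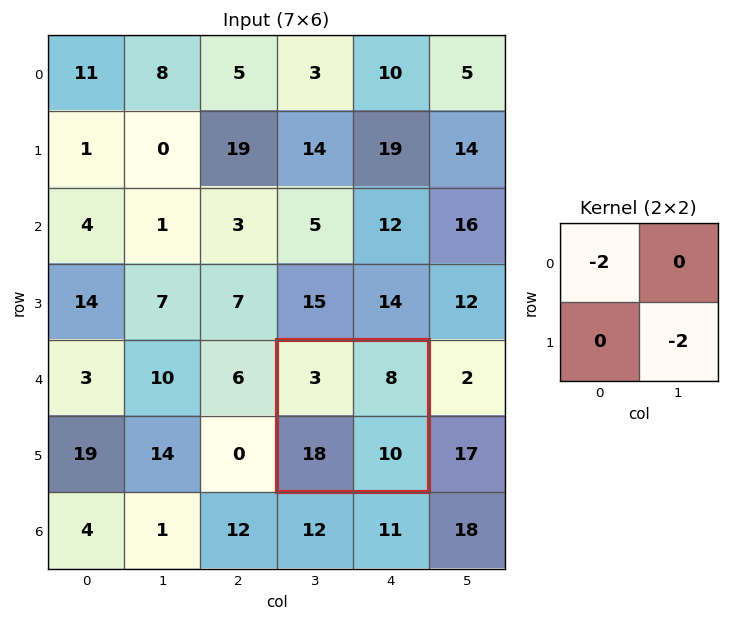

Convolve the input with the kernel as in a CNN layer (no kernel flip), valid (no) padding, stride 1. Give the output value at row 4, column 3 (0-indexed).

The receptive field on the input at this output position is [3 8 / 18 10]. Elementwise product with the kernel and sum: 3·-2 + 10·-2.

-26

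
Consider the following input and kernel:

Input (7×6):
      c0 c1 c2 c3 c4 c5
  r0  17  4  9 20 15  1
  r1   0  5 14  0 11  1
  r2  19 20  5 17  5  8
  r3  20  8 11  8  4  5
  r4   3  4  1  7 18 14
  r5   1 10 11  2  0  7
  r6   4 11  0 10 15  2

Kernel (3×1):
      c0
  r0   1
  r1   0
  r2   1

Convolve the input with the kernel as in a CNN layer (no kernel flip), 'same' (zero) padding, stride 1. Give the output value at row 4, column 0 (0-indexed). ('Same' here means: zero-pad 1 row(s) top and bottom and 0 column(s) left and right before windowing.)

The receptive field on the zero-padded input at this output position is [20 / 3 / 1]. Elementwise product with the kernel and sum: 20·1 + 1·1.

21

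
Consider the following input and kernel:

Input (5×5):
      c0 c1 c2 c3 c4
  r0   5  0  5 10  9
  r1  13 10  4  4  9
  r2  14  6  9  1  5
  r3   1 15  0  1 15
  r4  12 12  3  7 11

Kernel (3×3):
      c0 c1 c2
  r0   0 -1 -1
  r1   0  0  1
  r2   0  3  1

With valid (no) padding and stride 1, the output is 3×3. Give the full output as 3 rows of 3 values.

Output[0,0]: The receptive field on the input at this output position is [5 0 5 / 13 10 4 / 14 6 9]. Elementwise product with the kernel and sum: 0·-1 + 5·-1 + 4·1 + 6·3 + 9·1.
Output[0,1]: The receptive field on the input at this output position is [0 5 10 / 10 4 4 / 6 9 1]. Elementwise product with the kernel and sum: 5·-1 + 10·-1 + 4·1 + 9·3 + 1·1.

26 17 -2
40 -6 10
24 7 41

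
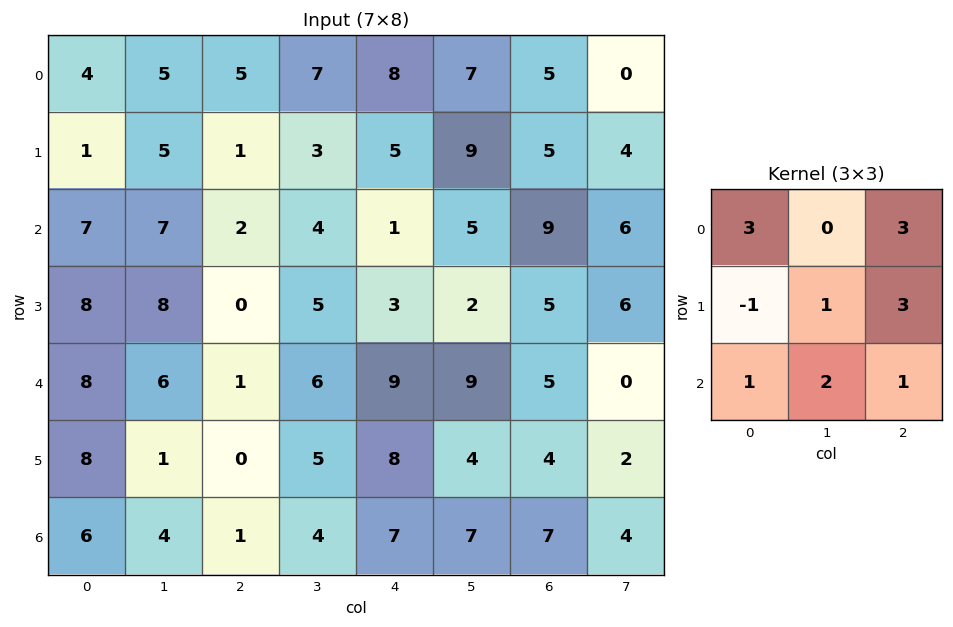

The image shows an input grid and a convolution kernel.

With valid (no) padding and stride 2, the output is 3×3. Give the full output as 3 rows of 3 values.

Output[0,0]: The receptive field on the input at this output position is [4 5 5 / 1 5 1 / 7 7 2]. Elementwise product with the kernel and sum: 4·3 + 5·3 + 1·-1 + 5·1 + 1·3 + 7·1 + 7·2 + 2·1.
Output[0,1]: The receptive field on the input at this output position is [5 7 8 / 1 3 5 / 2 4 1]. Elementwise product with the kernel and sum: 5·3 + 8·3 + 1·-1 + 3·1 + 5·3 + 2·1 + 4·2 + 1·1.

57 67 78
48 45 76
35 75 78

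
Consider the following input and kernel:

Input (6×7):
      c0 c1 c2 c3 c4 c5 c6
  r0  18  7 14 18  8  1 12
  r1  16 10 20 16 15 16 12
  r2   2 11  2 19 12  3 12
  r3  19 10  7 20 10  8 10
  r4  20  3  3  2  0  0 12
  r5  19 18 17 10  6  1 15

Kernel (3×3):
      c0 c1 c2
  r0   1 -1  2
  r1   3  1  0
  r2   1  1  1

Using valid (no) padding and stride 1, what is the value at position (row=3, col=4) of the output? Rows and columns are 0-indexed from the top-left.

The receptive field on the input at this output position is [10 8 10 / 0 0 12 / 6 1 15]. Elementwise product with the kernel and sum: 10·1 + 8·-1 + 10·2 + 0·3 + 0·1 + 6·1 + 1·1 + 15·1.

44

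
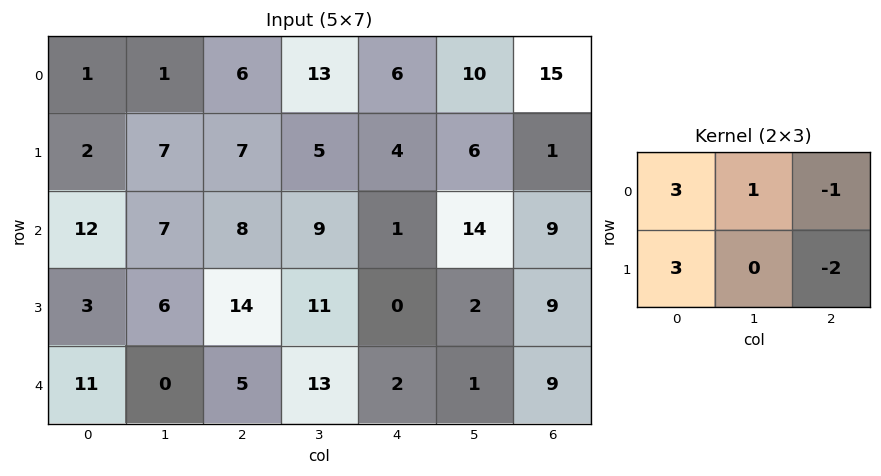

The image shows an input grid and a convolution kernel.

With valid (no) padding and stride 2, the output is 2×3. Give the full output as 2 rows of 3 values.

-10 38 23
16 74 -10

Output[0,0]: The receptive field on the input at this output position is [1 1 6 / 2 7 7]. Elementwise product with the kernel and sum: 1·3 + 1·1 + 6·-1 + 2·3 + 7·-2.
Output[0,1]: The receptive field on the input at this output position is [6 13 6 / 7 5 4]. Elementwise product with the kernel and sum: 6·3 + 13·1 + 6·-1 + 7·3 + 4·-2.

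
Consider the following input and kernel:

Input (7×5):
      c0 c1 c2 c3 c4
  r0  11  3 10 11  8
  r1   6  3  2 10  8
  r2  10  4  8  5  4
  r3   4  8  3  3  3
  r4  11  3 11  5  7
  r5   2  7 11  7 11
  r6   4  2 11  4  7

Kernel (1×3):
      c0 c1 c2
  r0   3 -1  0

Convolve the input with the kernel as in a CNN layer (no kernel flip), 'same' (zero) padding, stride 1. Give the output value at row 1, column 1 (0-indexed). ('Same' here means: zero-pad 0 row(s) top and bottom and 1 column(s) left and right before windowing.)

The receptive field on the zero-padded input at this output position is [6 3 2]. Elementwise product with the kernel and sum: 6·3 + 3·-1.

15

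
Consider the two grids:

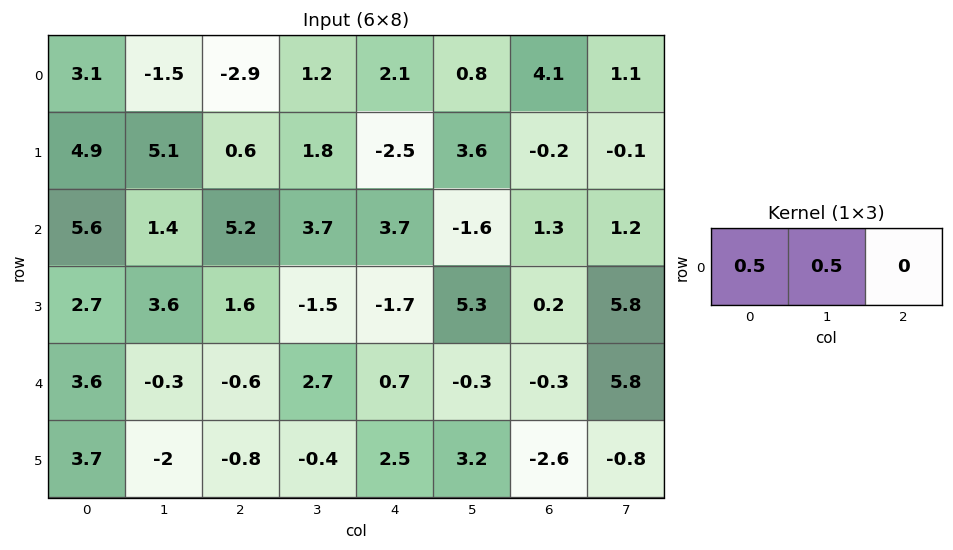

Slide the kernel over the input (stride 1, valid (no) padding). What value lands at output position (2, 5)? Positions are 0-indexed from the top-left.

The receptive field on the input at this output position is [-1.6 1.3 1.2]. Elementwise product with the kernel and sum: -1.6·0.5 + 1.3·0.5.

-0.15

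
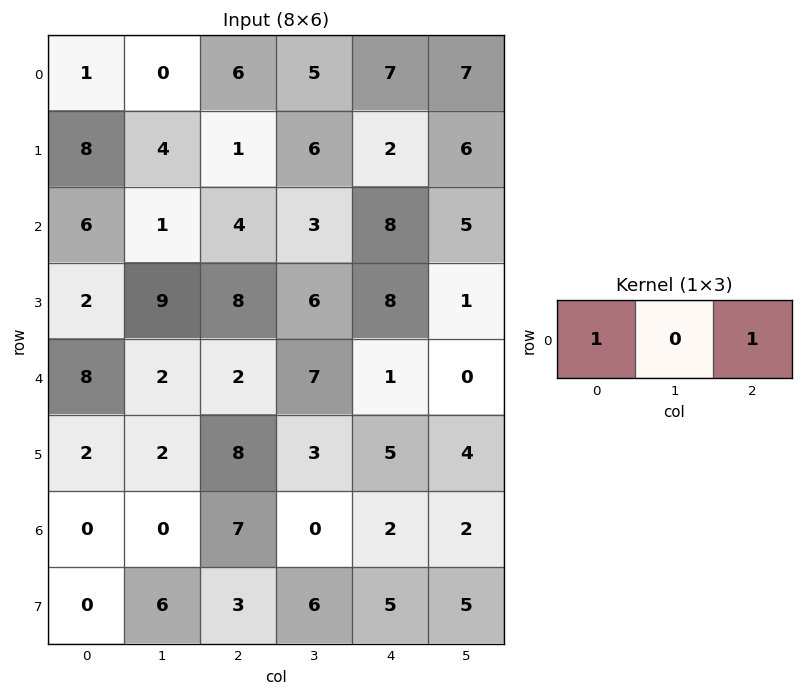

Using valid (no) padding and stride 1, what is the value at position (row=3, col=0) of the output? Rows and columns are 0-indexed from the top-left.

10

The receptive field on the input at this output position is [2 9 8]. Elementwise product with the kernel and sum: 2·1 + 8·1.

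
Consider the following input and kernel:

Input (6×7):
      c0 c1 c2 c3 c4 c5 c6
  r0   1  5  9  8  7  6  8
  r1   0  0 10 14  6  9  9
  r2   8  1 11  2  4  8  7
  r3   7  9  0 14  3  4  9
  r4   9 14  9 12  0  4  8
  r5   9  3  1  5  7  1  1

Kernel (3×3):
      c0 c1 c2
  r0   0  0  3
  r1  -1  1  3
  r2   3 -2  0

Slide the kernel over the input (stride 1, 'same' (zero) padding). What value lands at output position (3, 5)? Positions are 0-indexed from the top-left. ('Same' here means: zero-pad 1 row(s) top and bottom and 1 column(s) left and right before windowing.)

41

The receptive field on the zero-padded input at this output position is [4 8 7 / 3 4 9 / 0 4 8]. Elementwise product with the kernel and sum: 7·3 + 3·-1 + 4·1 + 9·3 + 0·3 + 4·-2.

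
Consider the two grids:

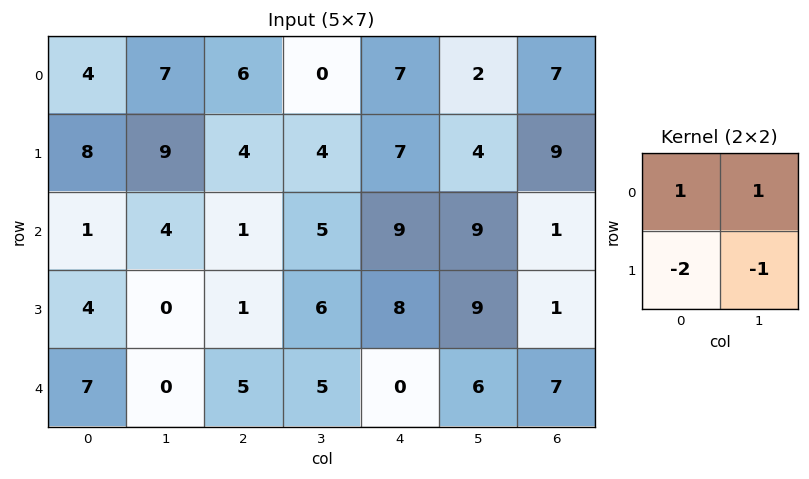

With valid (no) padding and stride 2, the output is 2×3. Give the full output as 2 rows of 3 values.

Output[0,0]: The receptive field on the input at this output position is [4 7 / 8 9]. Elementwise product with the kernel and sum: 4·1 + 7·1 + 8·-2 + 9·-1.

-14 -6 -9
-3 -2 -7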